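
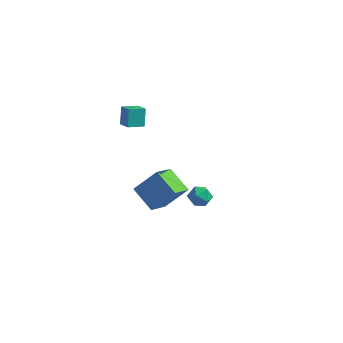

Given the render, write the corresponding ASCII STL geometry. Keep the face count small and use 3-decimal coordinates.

solid 
facet normal -0.617 0.600 0.510
outer loop
vertex 3.428 -0.489 -1.088
vertex 2.832 -0.838 -1.399
vertex 3.122 -1.093 -0.748
endloop
endfacet
facet normal -0.010 0.494 0.869
outer loop
vertex 3.428 -0.489 -1.088
vertex 3.122 -1.093 -0.748
vertex 3.875 -1.018 -0.782
endloop
endfacet
facet normal 0.532 0.713 0.456
outer loop
vertex 3.428 -0.489 -1.088
vertex 3.875 -1.018 -0.782
vertex 4.049 -0.718 -1.455
endloop
endfacet
facet normal 0.259 0.953 -0.157
outer loop
vertex 3.428 -0.489 -1.088
vertex 4.049 -0.718 -1.455
vertex 3.405 -0.606 -1.836
endloop
endfacet
facet normal -0.452 0.883 -0.124
outer loop
vertex 3.428 -0.489 -1.088
vertex 3.405 -0.606 -1.836
vertex 2.832 -0.838 -1.399
endloop
endfacet
facet normal 0.065 -0.207 0.976
outer loop
vertex 3.875 -1.018 -0.782
vertex 3.122 -1.093 -0.748
vertex 3.555 -1.694 -0.904
endloop
endfacet
facet normal -0.918 -0.037 0.394
outer loop
vertex 3.122 -1.093 -0.748
vertex 2.832 -0.838 -1.399
vertex 2.911 -1.582 -1.285
endloop
endfacet
facet normal -0.652 0.422 -0.630
outer loop
vertex 2.832 -0.838 -1.399
vertex 3.405 -0.606 -1.836
vertex 3.085 -1.282 -1.958
endloop
endfacet
facet normal 0.497 0.535 -0.683
outer loop
vertex 3.405 -0.606 -1.836
vertex 4.049 -0.718 -1.455
vertex 3.838 -1.207 -1.992
endloop
endfacet
facet normal 0.940 0.147 0.309
outer loop
vertex 4.049 -0.718 -1.455
vertex 3.875 -1.018 -0.782
vertex 4.128 -1.462 -1.341
endloop
endfacet
facet normal -0.259 -0.953 0.157
outer loop
vertex 3.532 -1.811 -1.652
vertex 3.555 -1.694 -0.904
vertex 2.911 -1.582 -1.285
endloop
endfacet
facet normal -0.532 -0.713 -0.456
outer loop
vertex 3.532 -1.811 -1.652
vertex 2.911 -1.582 -1.285
vertex 3.085 -1.282 -1.958
endloop
endfacet
facet normal 0.010 -0.494 -0.869
outer loop
vertex 3.532 -1.811 -1.652
vertex 3.085 -1.282 -1.958
vertex 3.838 -1.207 -1.992
endloop
endfacet
facet normal 0.617 -0.600 -0.510
outer loop
vertex 3.532 -1.811 -1.652
vertex 3.838 -1.207 -1.992
vertex 4.128 -1.462 -1.341
endloop
endfacet
facet normal 0.452 -0.883 0.124
outer loop
vertex 3.532 -1.811 -1.652
vertex 4.128 -1.462 -1.341
vertex 3.555 -1.694 -0.904
endloop
endfacet
facet normal -0.497 -0.535 0.683
outer loop
vertex 2.911 -1.582 -1.285
vertex 3.555 -1.694 -0.904
vertex 3.122 -1.093 -0.748
endloop
endfacet
facet normal -0.940 -0.147 -0.309
outer loop
vertex 3.085 -1.282 -1.958
vertex 2.911 -1.582 -1.285
vertex 2.832 -0.838 -1.399
endloop
endfacet
facet normal -0.065 0.207 -0.976
outer loop
vertex 3.838 -1.207 -1.992
vertex 3.085 -1.282 -1.958
vertex 3.405 -0.606 -1.836
endloop
endfacet
facet normal 0.918 0.037 -0.394
outer loop
vertex 4.128 -1.462 -1.341
vertex 3.838 -1.207 -1.992
vertex 4.049 -0.718 -1.455
endloop
endfacet
facet normal 0.652 -0.422 0.630
outer loop
vertex 3.555 -1.694 -0.904
vertex 4.128 -1.462 -1.341
vertex 3.875 -1.018 -0.782
endloop
endfacet
facet normal -0.569 -0.350 -0.744
outer loop
vertex -1.717 0.217 -3.852
vertex -1.714 1.646 -4.526
vertex -0.254 -0.218 -4.767
endloop
endfacet
facet normal -0.002 -0.904 0.427
outer loop
vertex 0.874 0.474 -3.294
vertex -1.717 0.217 -3.852
vertex -0.254 -0.218 -4.767
endloop
endfacet
facet normal -0.569 -0.350 -0.744
outer loop
vertex -0.254 -0.218 -4.767
vertex -1.714 1.646 -4.526
vertex -0.25 1.21 -5.441
endloop
endfacet
facet normal 0.822 -0.245 -0.514
outer loop
vertex -0.25 1.21 -5.441
vertex 0.874 0.474 -3.294
vertex -0.254 -0.218 -4.767
endloop
endfacet
facet normal -0.822 0.244 0.515
outer loop
vertex -1.717 0.217 -3.852
vertex -0.586 2.338 -3.053
vertex -1.714 1.646 -4.526
endloop
endfacet
facet normal -0.002 -0.904 0.427
outer loop
vertex -0.59 0.91 -2.379
vertex -1.717 0.217 -3.852
vertex 0.874 0.474 -3.294
endloop
endfacet
facet normal -0.822 0.245 0.514
outer loop
vertex -0.59 0.91 -2.379
vertex -0.586 2.338 -3.053
vertex -1.717 0.217 -3.852
endloop
endfacet
facet normal 0.003 0.904 -0.427
outer loop
vertex -1.714 1.646 -4.526
vertex -0.586 2.338 -3.053
vertex -0.25 1.21 -5.441
endloop
endfacet
facet normal 0.822 -0.244 -0.514
outer loop
vertex 0.877 1.903 -3.968
vertex 0.874 0.474 -3.294
vertex -0.25 1.21 -5.441
endloop
endfacet
facet normal 0.002 0.904 -0.427
outer loop
vertex -0.25 1.21 -5.441
vertex -0.586 2.338 -3.053
vertex 0.877 1.903 -3.968
endloop
endfacet
facet normal 0.569 0.350 0.744
outer loop
vertex 0.877 1.903 -3.968
vertex -0.59 0.91 -2.379
vertex 0.874 0.474 -3.294
endloop
endfacet
facet normal 0.569 0.350 0.744
outer loop
vertex -0.586 2.338 -3.053
vertex -0.59 0.91 -2.379
vertex 0.877 1.903 -3.968
endloop
endfacet
facet normal -0.829 0.455 -0.327
outer loop
vertex -1.968 -0.481 3.461
vertex -1.427 0.342 3.234
vertex -1.771 -0.914 2.359
endloop
endfacet
facet normal -0.536 -0.814 0.224
outer loop
vertex -0.993 -1.342 2.666
vertex -1.968 -0.481 3.461
vertex -1.771 -0.914 2.359
endloop
endfacet
facet normal -0.829 0.454 -0.326
outer loop
vertex -1.771 -0.914 2.359
vertex -1.427 0.342 3.234
vertex -1.231 -0.092 2.132
endloop
endfacet
facet normal 0.164 -0.361 -0.918
outer loop
vertex -1.231 -0.092 2.132
vertex -0.993 -1.342 2.666
vertex -1.771 -0.914 2.359
endloop
endfacet
facet normal -0.164 0.361 0.918
outer loop
vertex -1.968 -0.481 3.461
vertex -0.649 -0.086 3.541
vertex -1.427 0.342 3.234
endloop
endfacet
facet normal -0.535 -0.814 0.225
outer loop
vertex -1.189 -0.908 3.768
vertex -1.968 -0.481 3.461
vertex -0.993 -1.342 2.666
endloop
endfacet
facet normal -0.164 0.361 0.918
outer loop
vertex -1.189 -0.908 3.768
vertex -0.649 -0.086 3.541
vertex -1.968 -0.481 3.461
endloop
endfacet
facet normal 0.536 0.813 -0.225
outer loop
vertex -1.427 0.342 3.234
vertex -0.649 -0.086 3.541
vertex -1.231 -0.092 2.132
endloop
endfacet
facet normal 0.164 -0.361 -0.918
outer loop
vertex -0.452 -0.519 2.439
vertex -0.993 -1.342 2.666
vertex -1.231 -0.092 2.132
endloop
endfacet
facet normal 0.535 0.815 -0.224
outer loop
vertex -1.231 -0.092 2.132
vertex -0.649 -0.086 3.541
vertex -0.452 -0.519 2.439
endloop
endfacet
facet normal 0.829 -0.455 0.326
outer loop
vertex -0.452 -0.519 2.439
vertex -1.189 -0.908 3.768
vertex -0.993 -1.342 2.666
endloop
endfacet
facet normal 0.829 -0.454 0.327
outer loop
vertex -0.649 -0.086 3.541
vertex -1.189 -0.908 3.768
vertex -0.452 -0.519 2.439
endloop
endfacet

endsolid


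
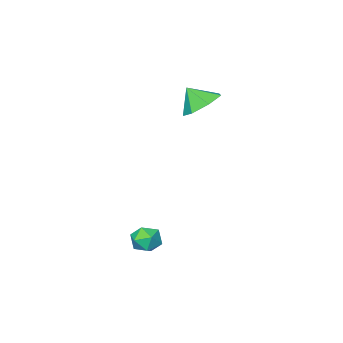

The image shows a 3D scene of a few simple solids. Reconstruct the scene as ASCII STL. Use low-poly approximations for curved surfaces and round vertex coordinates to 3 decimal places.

solid 
facet normal 0.031 0.999 -0.014
outer loop
vertex 1.839 2.858 -3.894
vertex 1.101 2.883 -3.729
vertex 1.613 2.875 -3.172
endloop
endfacet
facet normal 0.658 0.729 0.189
outer loop
vertex 1.839 2.858 -3.894
vertex 1.613 2.875 -3.172
vertex 2.179 2.418 -3.381
endloop
endfacet
facet normal 0.893 0.301 -0.334
outer loop
vertex 1.839 2.858 -3.894
vertex 2.179 2.418 -3.381
vertex 2.016 2.142 -4.067
endloop
endfacet
facet normal 0.410 0.309 -0.858
outer loop
vertex 1.839 2.858 -3.894
vertex 2.016 2.142 -4.067
vertex 1.349 2.429 -4.282
endloop
endfacet
facet normal -0.123 0.739 -0.662
outer loop
vertex 1.839 2.858 -3.894
vertex 1.349 2.429 -4.282
vertex 1.101 2.883 -3.729
endloop
endfacet
facet normal 0.549 0.329 0.768
outer loop
vertex 2.179 2.418 -3.381
vertex 1.613 2.875 -3.172
vertex 1.651 2.171 -2.898
endloop
endfacet
facet normal -0.467 0.767 0.440
outer loop
vertex 1.613 2.875 -3.172
vertex 1.101 2.883 -3.729
vertex 0.984 2.458 -3.113
endloop
endfacet
facet normal -0.716 0.347 -0.606
outer loop
vertex 1.101 2.883 -3.729
vertex 1.349 2.429 -4.282
vertex 0.821 2.182 -3.799
endloop
endfacet
facet normal 0.147 -0.352 -0.924
outer loop
vertex 1.349 2.429 -4.282
vertex 2.016 2.142 -4.067
vertex 1.387 1.725 -4.008
endloop
endfacet
facet normal 0.929 -0.363 -0.074
outer loop
vertex 2.016 2.142 -4.067
vertex 2.179 2.418 -3.381
vertex 1.899 1.717 -3.451
endloop
endfacet
facet normal -0.410 -0.309 0.858
outer loop
vertex 1.161 1.742 -3.286
vertex 1.651 2.171 -2.898
vertex 0.984 2.458 -3.113
endloop
endfacet
facet normal -0.893 -0.301 0.334
outer loop
vertex 1.161 1.742 -3.286
vertex 0.984 2.458 -3.113
vertex 0.821 2.182 -3.799
endloop
endfacet
facet normal -0.658 -0.729 -0.189
outer loop
vertex 1.161 1.742 -3.286
vertex 0.821 2.182 -3.799
vertex 1.387 1.725 -4.008
endloop
endfacet
facet normal -0.031 -0.999 0.014
outer loop
vertex 1.161 1.742 -3.286
vertex 1.387 1.725 -4.008
vertex 1.899 1.717 -3.451
endloop
endfacet
facet normal 0.123 -0.739 0.662
outer loop
vertex 1.161 1.742 -3.286
vertex 1.899 1.717 -3.451
vertex 1.651 2.171 -2.898
endloop
endfacet
facet normal -0.147 0.352 0.924
outer loop
vertex 0.984 2.458 -3.113
vertex 1.651 2.171 -2.898
vertex 1.613 2.875 -3.172
endloop
endfacet
facet normal -0.929 0.363 0.074
outer loop
vertex 0.821 2.182 -3.799
vertex 0.984 2.458 -3.113
vertex 1.101 2.883 -3.729
endloop
endfacet
facet normal -0.549 -0.329 -0.768
outer loop
vertex 1.387 1.725 -4.008
vertex 0.821 2.182 -3.799
vertex 1.349 2.429 -4.282
endloop
endfacet
facet normal 0.467 -0.767 -0.440
outer loop
vertex 1.899 1.717 -3.451
vertex 1.387 1.725 -4.008
vertex 2.016 2.142 -4.067
endloop
endfacet
facet normal 0.716 -0.347 0.606
outer loop
vertex 1.651 2.171 -2.898
vertex 1.899 1.717 -3.451
vertex 2.179 2.418 -3.381
endloop
endfacet
facet normal -0.363 0.511 -0.779
outer loop
vertex -2.551 -0.811 1.337
vertex -3.384 -0.529 1.91
vertex -2.464 -0.034 1.806
endloop
endfacet
facet normal 0.950 -0.232 0.208
outer loop
vertex -2.551 -0.811 1.337
vertex -2.464 -0.034 1.806
vertex -2.956 -1.131 2.83
endloop
endfacet
facet normal -0.363 0.510 -0.780
outer loop
vertex -2.464 -0.034 1.806
vertex -3.384 -0.529 1.91
vertex -3.071 0.37 2.353
endloop
endfacet
facet normal 0.736 0.256 0.627
outer loop
vertex -2.464 -0.034 1.806
vertex -3.071 0.37 2.353
vertex -2.956 -1.131 2.83
endloop
endfacet
facet normal -0.363 0.510 -0.780
outer loop
vertex -3.071 0.37 2.353
vertex -3.384 -0.529 1.91
vertex -3.913 0.097 2.566
endloop
endfacet
facet normal 0.138 0.310 0.941
outer loop
vertex -3.071 0.37 2.353
vertex -3.913 0.097 2.566
vertex -2.956 -1.131 2.83
endloop
endfacet
facet normal -0.363 0.510 -0.780
outer loop
vertex -3.913 0.097 2.566
vertex -3.384 -0.529 1.91
vertex -4.357 -0.647 2.286
endloop
endfacet
facet normal -0.392 -0.109 0.913
outer loop
vertex -3.913 0.097 2.566
vertex -4.357 -0.647 2.286
vertex -2.956 -1.131 2.83
endloop
endfacet
facet normal -0.363 0.511 -0.779
outer loop
vertex -4.357 -0.647 2.286
vertex -3.384 -0.529 1.91
vertex -4.069 -1.303 1.722
endloop
endfacet
facet normal -0.457 -0.687 0.565
outer loop
vertex -4.357 -0.647 2.286
vertex -4.069 -1.303 1.722
vertex -2.956 -1.131 2.83
endloop
endfacet
facet normal -0.363 0.511 -0.779
outer loop
vertex -4.069 -1.303 1.722
vertex -3.384 -0.529 1.91
vertex -3.265 -1.375 1.3
endloop
endfacet
facet normal -0.005 -0.987 0.159
outer loop
vertex -4.069 -1.303 1.722
vertex -3.265 -1.375 1.3
vertex -2.956 -1.131 2.83
endloop
endfacet
facet normal -0.363 0.511 -0.779
outer loop
vertex -3.265 -1.375 1.3
vertex -3.384 -0.529 1.91
vertex -2.551 -0.811 1.337
endloop
endfacet
facet normal 0.620 -0.785 -0.000
outer loop
vertex -3.265 -1.375 1.3
vertex -2.551 -0.811 1.337
vertex -2.956 -1.131 2.83
endloop
endfacet

endsolid


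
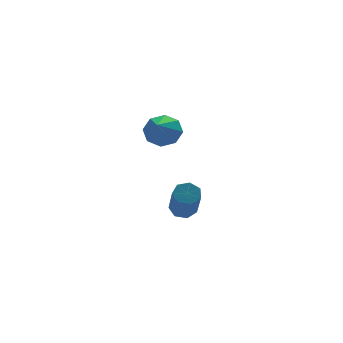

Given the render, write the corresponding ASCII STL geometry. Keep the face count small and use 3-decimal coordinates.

solid 
facet normal 0.401 0.731 -0.552
outer loop
vertex -1.672 1.738 -1.686
vertex -2.057 2.365 -1.135
vertex -1.255 1.915 -1.148
endloop
endfacet
facet normal 0.487 -0.869 -0.092
outer loop
vertex -1.672 1.738 -1.686
vertex -1.255 1.915 -1.148
vertex -2.863 0.895 -0.025
endloop
endfacet
facet normal 0.401 0.731 -0.552
outer loop
vertex -1.255 1.915 -1.148
vertex -2.057 2.365 -1.135
vertex -1.308 2.357 -0.601
endloop
endfacet
facet normal 0.685 -0.533 0.497
outer loop
vertex -1.255 1.915 -1.148
vertex -1.308 2.357 -0.601
vertex -2.863 0.895 -0.025
endloop
endfacet
facet normal 0.401 0.732 -0.551
outer loop
vertex -1.308 2.357 -0.601
vertex -2.057 2.365 -1.135
vertex -1.8 2.803 -0.367
endloop
endfacet
facet normal 0.390 -0.052 0.919
outer loop
vertex -1.308 2.357 -0.601
vertex -1.8 2.803 -0.367
vertex -2.863 0.895 -0.025
endloop
endfacet
facet normal 0.400 0.732 -0.551
outer loop
vertex -1.8 2.803 -0.367
vertex -2.057 2.365 -1.135
vertex -2.443 2.992 -0.583
endloop
endfacet
facet normal -0.226 0.293 0.929
outer loop
vertex -1.8 2.803 -0.367
vertex -2.443 2.992 -0.583
vertex -2.863 0.895 -0.025
endloop
endfacet
facet normal 0.401 0.732 -0.551
outer loop
vertex -2.443 2.992 -0.583
vertex -2.057 2.365 -1.135
vertex -2.86 2.815 -1.122
endloop
endfacet
facet normal -0.800 0.299 0.521
outer loop
vertex -2.443 2.992 -0.583
vertex -2.86 2.815 -1.122
vertex -2.863 0.895 -0.025
endloop
endfacet
facet normal 0.401 0.731 -0.553
outer loop
vertex -2.86 2.815 -1.122
vertex -2.057 2.365 -1.135
vertex -2.807 2.373 -1.668
endloop
endfacet
facet normal -0.997 -0.037 -0.067
outer loop
vertex -2.86 2.815 -1.122
vertex -2.807 2.373 -1.668
vertex -2.863 0.895 -0.025
endloop
endfacet
facet normal 0.400 0.731 -0.552
outer loop
vertex -2.807 2.373 -1.668
vertex -2.057 2.365 -1.135
vertex -2.315 1.927 -1.902
endloop
endfacet
facet normal -0.702 -0.517 -0.489
outer loop
vertex -2.807 2.373 -1.668
vertex -2.315 1.927 -1.902
vertex -2.863 0.895 -0.025
endloop
endfacet
facet normal 0.400 0.731 -0.552
outer loop
vertex -2.315 1.927 -1.902
vertex -2.057 2.365 -1.135
vertex -1.672 1.738 -1.686
endloop
endfacet
facet normal -0.086 -0.862 -0.499
outer loop
vertex -2.315 1.927 -1.902
vertex -1.672 1.738 -1.686
vertex -2.863 0.895 -0.025
endloop
endfacet
facet normal 0.155 0.638 -0.754
outer loop
vertex -2.384 -2.864 -3.737
vertex -2.871 -2.515 -3.542
vertex -2.264 -2.469 -3.378
endloop
endfacet
facet normal 0.963 -0.267 -0.028
outer loop
vertex -2.384 -2.864 -3.737
vertex -2.264 -2.469 -3.378
vertex -2.702 -4.173 -2.193
endloop
endfacet
facet normal 0.963 -0.266 -0.027
outer loop
vertex -2.702 -4.173 -2.193
vertex -2.264 -2.469 -3.378
vertex -2.583 -3.779 -1.834
endloop
endfacet
facet normal -0.155 -0.639 0.753
outer loop
vertex -2.702 -4.173 -2.193
vertex -2.583 -3.779 -1.834
vertex -3.189 -3.825 -1.998
endloop
endfacet
facet normal 0.155 0.638 -0.754
outer loop
vertex -2.264 -2.469 -3.378
vertex -2.871 -2.515 -3.542
vertex -2.602 -2.109 -3.143
endloop
endfacet
facet normal 0.770 0.399 0.497
outer loop
vertex -2.264 -2.469 -3.378
vertex -2.602 -2.109 -3.143
vertex -2.583 -3.779 -1.834
endloop
endfacet
facet normal 0.772 0.398 0.496
outer loop
vertex -2.583 -3.779 -1.834
vertex -2.602 -2.109 -3.143
vertex -2.92 -3.419 -1.598
endloop
endfacet
facet normal -0.155 -0.639 0.753
outer loop
vertex -2.583 -3.779 -1.834
vertex -2.92 -3.419 -1.598
vertex -3.189 -3.825 -1.998
endloop
endfacet
facet normal 0.155 0.639 -0.754
outer loop
vertex -2.602 -2.109 -3.143
vertex -2.871 -2.515 -3.542
vertex -3.142 -2.055 -3.208
endloop
endfacet
facet normal -0.002 0.763 0.647
outer loop
vertex -2.602 -2.109 -3.143
vertex -3.142 -2.055 -3.208
vertex -2.92 -3.419 -1.598
endloop
endfacet
facet normal -0.002 0.763 0.647
outer loop
vertex -2.92 -3.419 -1.598
vertex -3.142 -2.055 -3.208
vertex -3.46 -3.365 -1.663
endloop
endfacet
facet normal -0.155 -0.640 0.753
outer loop
vertex -2.92 -3.419 -1.598
vertex -3.46 -3.365 -1.663
vertex -3.189 -3.825 -1.998
endloop
endfacet
facet normal 0.156 0.639 -0.753
outer loop
vertex -3.142 -2.055 -3.208
vertex -2.871 -2.515 -3.542
vertex -3.478 -2.347 -3.525
endloop
endfacet
facet normal -0.773 0.553 0.310
outer loop
vertex -3.142 -2.055 -3.208
vertex -3.478 -2.347 -3.525
vertex -3.46 -3.365 -1.663
endloop
endfacet
facet normal -0.773 0.553 0.310
outer loop
vertex -3.46 -3.365 -1.663
vertex -3.478 -2.347 -3.525
vertex -3.796 -3.657 -1.98
endloop
endfacet
facet normal -0.155 -0.640 0.753
outer loop
vertex -3.46 -3.365 -1.663
vertex -3.796 -3.657 -1.98
vertex -3.189 -3.825 -1.998
endloop
endfacet
facet normal 0.156 0.639 -0.754
outer loop
vertex -3.478 -2.347 -3.525
vertex -2.871 -2.515 -3.542
vertex -3.357 -2.766 -3.855
endloop
endfacet
facet normal -0.963 -0.073 -0.260
outer loop
vertex -3.478 -2.347 -3.525
vertex -3.357 -2.766 -3.855
vertex -3.796 -3.657 -1.98
endloop
endfacet
facet normal -0.963 -0.073 -0.260
outer loop
vertex -3.796 -3.657 -1.98
vertex -3.357 -2.766 -3.855
vertex -3.675 -4.076 -2.31
endloop
endfacet
facet normal -0.154 -0.638 0.754
outer loop
vertex -3.796 -3.657 -1.98
vertex -3.675 -4.076 -2.31
vertex -3.189 -3.825 -1.998
endloop
endfacet
facet normal 0.155 0.639 -0.753
outer loop
vertex -3.357 -2.766 -3.855
vertex -2.871 -2.515 -3.542
vertex -2.87 -2.996 -3.95
endloop
endfacet
facet normal -0.428 -0.644 -0.634
outer loop
vertex -3.357 -2.766 -3.855
vertex -2.87 -2.996 -3.95
vertex -3.675 -4.076 -2.31
endloop
endfacet
facet normal -0.427 -0.645 -0.634
outer loop
vertex -3.675 -4.076 -2.31
vertex -2.87 -2.996 -3.95
vertex -3.188 -4.305 -2.405
endloop
endfacet
facet normal -0.154 -0.639 0.754
outer loop
vertex -3.675 -4.076 -2.31
vertex -3.188 -4.305 -2.405
vertex -3.189 -3.825 -1.998
endloop
endfacet
facet normal 0.156 0.639 -0.753
outer loop
vertex -2.87 -2.996 -3.95
vertex -2.871 -2.515 -3.542
vertex -2.384 -2.864 -3.737
endloop
endfacet
facet normal 0.431 -0.730 -0.530
outer loop
vertex -2.87 -2.996 -3.95
vertex -2.384 -2.864 -3.737
vertex -3.188 -4.305 -2.405
endloop
endfacet
facet normal 0.430 -0.730 -0.531
outer loop
vertex -3.188 -4.305 -2.405
vertex -2.384 -2.864 -3.737
vertex -2.702 -4.173 -2.193
endloop
endfacet
facet normal -0.155 -0.639 0.753
outer loop
vertex -3.188 -4.305 -2.405
vertex -2.702 -4.173 -2.193
vertex -3.189 -3.825 -1.998
endloop
endfacet

endsolid


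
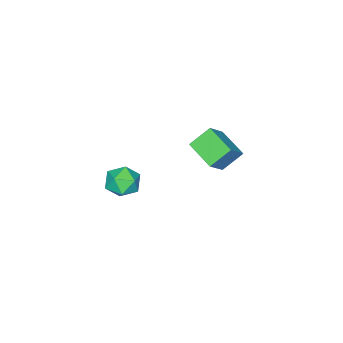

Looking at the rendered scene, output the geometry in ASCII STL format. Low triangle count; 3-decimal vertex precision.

solid 
facet normal -0.457 0.882 0.115
outer loop
vertex 2.55 -0.61 -0.634
vertex 1.878 -1.043 0.016
vertex 2.753 -0.636 0.376
endloop
endfacet
facet normal 0.238 0.971 -0.023
outer loop
vertex 2.55 -0.61 -0.634
vertex 2.753 -0.636 0.376
vertex 3.501 -0.835 -0.305
endloop
endfacet
facet normal 0.380 0.659 -0.649
outer loop
vertex 2.55 -0.61 -0.634
vertex 3.501 -0.835 -0.305
vertex 3.087 -1.365 -1.086
endloop
endfacet
facet normal -0.226 0.377 -0.898
outer loop
vertex 2.55 -0.61 -0.634
vertex 3.087 -1.365 -1.086
vertex 2.084 -1.494 -0.888
endloop
endfacet
facet normal -0.744 0.515 -0.426
outer loop
vertex 2.55 -0.61 -0.634
vertex 2.084 -1.494 -0.888
vertex 1.878 -1.043 0.016
endloop
endfacet
facet normal 0.607 0.631 0.483
outer loop
vertex 3.501 -0.835 -0.305
vertex 2.753 -0.636 0.376
vertex 3.416 -1.406 0.548
endloop
endfacet
facet normal -0.516 0.486 0.706
outer loop
vertex 2.753 -0.636 0.376
vertex 1.878 -1.043 0.016
vertex 2.413 -1.535 0.746
endloop
endfacet
facet normal -0.980 -0.108 -0.170
outer loop
vertex 1.878 -1.043 0.016
vertex 2.084 -1.494 -0.888
vertex 1.999 -2.065 -0.035
endloop
endfacet
facet normal -0.142 -0.330 -0.933
outer loop
vertex 2.084 -1.494 -0.888
vertex 3.087 -1.365 -1.086
vertex 2.747 -2.264 -0.716
endloop
endfacet
facet normal 0.839 0.126 -0.530
outer loop
vertex 3.087 -1.365 -1.086
vertex 3.501 -0.835 -0.305
vertex 3.622 -1.857 -0.356
endloop
endfacet
facet normal 0.226 -0.377 0.898
outer loop
vertex 2.95 -2.29 0.294
vertex 3.416 -1.406 0.548
vertex 2.413 -1.535 0.746
endloop
endfacet
facet normal -0.380 -0.659 0.649
outer loop
vertex 2.95 -2.29 0.294
vertex 2.413 -1.535 0.746
vertex 1.999 -2.065 -0.035
endloop
endfacet
facet normal -0.238 -0.971 0.023
outer loop
vertex 2.95 -2.29 0.294
vertex 1.999 -2.065 -0.035
vertex 2.747 -2.264 -0.716
endloop
endfacet
facet normal 0.457 -0.882 -0.115
outer loop
vertex 2.95 -2.29 0.294
vertex 2.747 -2.264 -0.716
vertex 3.622 -1.857 -0.356
endloop
endfacet
facet normal 0.744 -0.515 0.426
outer loop
vertex 2.95 -2.29 0.294
vertex 3.622 -1.857 -0.356
vertex 3.416 -1.406 0.548
endloop
endfacet
facet normal 0.142 0.330 0.933
outer loop
vertex 2.413 -1.535 0.746
vertex 3.416 -1.406 0.548
vertex 2.753 -0.636 0.376
endloop
endfacet
facet normal -0.839 -0.126 0.530
outer loop
vertex 1.999 -2.065 -0.035
vertex 2.413 -1.535 0.746
vertex 1.878 -1.043 0.016
endloop
endfacet
facet normal -0.607 -0.631 -0.483
outer loop
vertex 2.747 -2.264 -0.716
vertex 1.999 -2.065 -0.035
vertex 2.084 -1.494 -0.888
endloop
endfacet
facet normal 0.516 -0.486 -0.706
outer loop
vertex 3.622 -1.857 -0.356
vertex 2.747 -2.264 -0.716
vertex 3.087 -1.365 -1.086
endloop
endfacet
facet normal 0.980 0.108 0.170
outer loop
vertex 3.416 -1.406 0.548
vertex 3.622 -1.857 -0.356
vertex 3.501 -0.835 -0.305
endloop
endfacet
facet normal -0.677 0.364 0.640
outer loop
vertex -3.819 -1.137 -0.176
vertex -3.413 0.601 -0.734
vertex -5.022 -1.245 -1.386
endloop
endfacet
facet normal -0.217 -0.929 0.298
outer loop
vertex -3.987 -1.801 -2.366
vertex -3.819 -1.137 -0.176
vertex -5.022 -1.245 -1.386
endloop
endfacet
facet normal -0.677 0.364 0.640
outer loop
vertex -5.022 -1.245 -1.386
vertex -3.413 0.601 -0.734
vertex -4.616 0.493 -1.944
endloop
endfacet
facet normal -0.704 -0.063 -0.708
outer loop
vertex -4.616 0.493 -1.944
vertex -3.987 -1.801 -2.366
vertex -5.022 -1.245 -1.386
endloop
endfacet
facet normal 0.704 0.063 0.708
outer loop
vertex -3.819 -1.137 -0.176
vertex -2.378 0.045 -1.714
vertex -3.413 0.601 -0.734
endloop
endfacet
facet normal -0.217 -0.929 0.298
outer loop
vertex -2.784 -1.693 -1.156
vertex -3.819 -1.137 -0.176
vertex -3.987 -1.801 -2.366
endloop
endfacet
facet normal 0.704 0.063 0.708
outer loop
vertex -2.784 -1.693 -1.156
vertex -2.378 0.045 -1.714
vertex -3.819 -1.137 -0.176
endloop
endfacet
facet normal 0.217 0.929 -0.298
outer loop
vertex -3.413 0.601 -0.734
vertex -2.378 0.045 -1.714
vertex -4.616 0.493 -1.944
endloop
endfacet
facet normal -0.704 -0.063 -0.708
outer loop
vertex -3.581 -0.063 -2.924
vertex -3.987 -1.801 -2.366
vertex -4.616 0.493 -1.944
endloop
endfacet
facet normal 0.217 0.929 -0.298
outer loop
vertex -4.616 0.493 -1.944
vertex -2.378 0.045 -1.714
vertex -3.581 -0.063 -2.924
endloop
endfacet
facet normal 0.677 -0.364 -0.640
outer loop
vertex -3.581 -0.063 -2.924
vertex -2.784 -1.693 -1.156
vertex -3.987 -1.801 -2.366
endloop
endfacet
facet normal 0.677 -0.364 -0.640
outer loop
vertex -2.378 0.045 -1.714
vertex -2.784 -1.693 -1.156
vertex -3.581 -0.063 -2.924
endloop
endfacet

endsolid


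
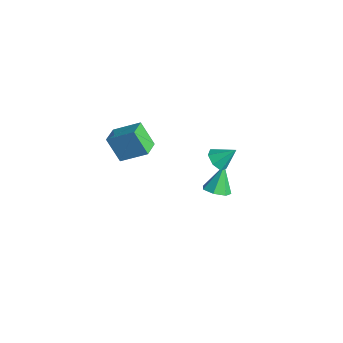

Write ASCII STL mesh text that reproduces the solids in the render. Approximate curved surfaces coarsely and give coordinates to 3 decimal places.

solid 
facet normal 0.280 -0.491 -0.825
outer loop
vertex -1.57 2.745 -3.56
vertex -2.079 3.336 -4.085
vertex -1.179 3.411 -3.824
endloop
endfacet
facet normal 0.649 -0.081 0.757
outer loop
vertex -1.57 2.745 -3.56
vertex -1.179 3.411 -3.824
vertex -2.621 4.284 -2.495
endloop
endfacet
facet normal 0.280 -0.492 -0.824
outer loop
vertex -1.179 3.411 -3.824
vertex -2.079 3.336 -4.085
vertex -1.466 4.02 -4.285
endloop
endfacet
facet normal 0.705 0.608 0.365
outer loop
vertex -1.179 3.411 -3.824
vertex -1.466 4.02 -4.285
vertex -2.621 4.284 -2.495
endloop
endfacet
facet normal 0.281 -0.493 -0.824
outer loop
vertex -1.466 4.02 -4.285
vertex -2.079 3.336 -4.085
vertex -2.215 4.113 -4.596
endloop
endfacet
facet normal 0.144 0.988 -0.053
outer loop
vertex -1.466 4.02 -4.285
vertex -2.215 4.113 -4.596
vertex -2.621 4.284 -2.495
endloop
endfacet
facet normal 0.281 -0.493 -0.824
outer loop
vertex -2.215 4.113 -4.596
vertex -2.079 3.336 -4.085
vertex -2.861 3.621 -4.522
endloop
endfacet
facet normal -0.609 0.772 -0.181
outer loop
vertex -2.215 4.113 -4.596
vertex -2.861 3.621 -4.522
vertex -2.621 4.284 -2.495
endloop
endfacet
facet normal 0.281 -0.492 -0.824
outer loop
vertex -2.861 3.621 -4.522
vertex -2.079 3.336 -4.085
vertex -2.919 2.914 -4.12
endloop
endfacet
facet normal -0.989 0.125 0.076
outer loop
vertex -2.861 3.621 -4.522
vertex -2.919 2.914 -4.12
vertex -2.621 4.284 -2.495
endloop
endfacet
facet normal 0.281 -0.491 -0.825
outer loop
vertex -2.919 2.914 -4.12
vertex -2.079 3.336 -4.085
vertex -2.344 2.524 -3.692
endloop
endfacet
facet normal -0.710 -0.469 0.526
outer loop
vertex -2.919 2.914 -4.12
vertex -2.344 2.524 -3.692
vertex -2.621 4.284 -2.495
endloop
endfacet
facet normal 0.281 -0.491 -0.825
outer loop
vertex -2.344 2.524 -3.692
vertex -2.079 3.336 -4.085
vertex -1.57 2.745 -3.56
endloop
endfacet
facet normal 0.019 -0.560 0.828
outer loop
vertex -2.344 2.524 -3.692
vertex -1.57 2.745 -3.56
vertex -2.621 4.284 -2.495
endloop
endfacet
facet normal -0.538 -0.178 0.824
outer loop
vertex -2.243 -2.461 5.373
vertex -3.023 -1.492 5.073
vertex -3.36 -3.667 4.382
endloop
endfacet
facet normal 0.610 -0.757 0.234
outer loop
vertex -2.397 -3.348 2.907
vertex -2.243 -2.461 5.373
vertex -3.36 -3.667 4.382
endloop
endfacet
facet normal -0.538 -0.178 0.824
outer loop
vertex -3.36 -3.667 4.382
vertex -3.023 -1.492 5.073
vertex -4.141 -2.698 4.082
endloop
endfacet
facet normal -0.582 -0.629 -0.516
outer loop
vertex -4.141 -2.698 4.082
vertex -2.397 -3.348 2.907
vertex -3.36 -3.667 4.382
endloop
endfacet
facet normal 0.582 0.628 0.516
outer loop
vertex -2.243 -2.461 5.373
vertex -2.06 -1.173 3.598
vertex -3.023 -1.492 5.073
endloop
endfacet
facet normal 0.609 -0.757 0.234
outer loop
vertex -1.279 -2.142 3.898
vertex -2.243 -2.461 5.373
vertex -2.397 -3.348 2.907
endloop
endfacet
facet normal 0.582 0.629 0.516
outer loop
vertex -1.279 -2.142 3.898
vertex -2.06 -1.173 3.598
vertex -2.243 -2.461 5.373
endloop
endfacet
facet normal -0.610 0.757 -0.234
outer loop
vertex -3.023 -1.492 5.073
vertex -2.06 -1.173 3.598
vertex -4.141 -2.698 4.082
endloop
endfacet
facet normal -0.582 -0.628 -0.516
outer loop
vertex -3.177 -2.379 2.607
vertex -2.397 -3.348 2.907
vertex -4.141 -2.698 4.082
endloop
endfacet
facet normal -0.610 0.757 -0.235
outer loop
vertex -4.141 -2.698 4.082
vertex -2.06 -1.173 3.598
vertex -3.177 -2.379 2.607
endloop
endfacet
facet normal 0.538 0.178 -0.824
outer loop
vertex -3.177 -2.379 2.607
vertex -1.279 -2.142 3.898
vertex -2.397 -3.348 2.907
endloop
endfacet
facet normal 0.538 0.179 -0.824
outer loop
vertex -2.06 -1.173 3.598
vertex -1.279 -2.142 3.898
vertex -3.177 -2.379 2.607
endloop
endfacet
facet normal -0.408 -0.619 -0.671
outer loop
vertex -0.144 2.636 0.51
vertex -0.663 2.338 1.1
vertex -0.781 2.984 0.576
endloop
endfacet
facet normal 0.420 0.836 -0.352
outer loop
vertex -0.144 2.636 0.51
vertex -0.781 2.984 0.576
vertex -0.057 3.262 2.1
endloop
endfacet
facet normal -0.407 -0.619 -0.672
outer loop
vertex -0.781 2.984 0.576
vertex -0.663 2.338 1.1
vertex -1.33 2.846 1.036
endloop
endfacet
facet normal -0.277 0.960 -0.043
outer loop
vertex -0.781 2.984 0.576
vertex -1.33 2.846 1.036
vertex -0.057 3.262 2.1
endloop
endfacet
facet normal -0.407 -0.619 -0.671
outer loop
vertex -1.33 2.846 1.036
vertex -0.663 2.338 1.1
vertex -1.376 2.326 1.544
endloop
endfacet
facet normal -0.628 0.571 0.528
outer loop
vertex -1.33 2.846 1.036
vertex -1.376 2.326 1.544
vertex -0.057 3.262 2.1
endloop
endfacet
facet normal -0.408 -0.619 -0.671
outer loop
vertex -1.376 2.326 1.544
vertex -0.663 2.338 1.1
vertex -0.886 1.815 1.718
endloop
endfacet
facet normal -0.367 -0.035 0.930
outer loop
vertex -1.376 2.326 1.544
vertex -0.886 1.815 1.718
vertex -0.057 3.262 2.1
endloop
endfacet
facet normal -0.406 -0.620 -0.671
outer loop
vertex -0.886 1.815 1.718
vertex -0.663 2.338 1.1
vertex -0.228 1.699 1.427
endloop
endfacet
facet normal 0.309 -0.404 0.861
outer loop
vertex -0.886 1.815 1.718
vertex -0.228 1.699 1.427
vertex -0.057 3.262 2.1
endloop
endfacet
facet normal -0.407 -0.620 -0.671
outer loop
vertex -0.228 1.699 1.427
vertex -0.663 2.338 1.1
vertex 0.102 2.064 0.889
endloop
endfacet
facet normal 0.892 -0.258 0.372
outer loop
vertex -0.228 1.699 1.427
vertex 0.102 2.064 0.889
vertex -0.057 3.262 2.1
endloop
endfacet
facet normal -0.407 -0.620 -0.671
outer loop
vertex 0.102 2.064 0.889
vertex -0.663 2.338 1.1
vertex -0.144 2.636 0.51
endloop
endfacet
facet normal 0.941 0.294 -0.167
outer loop
vertex 0.102 2.064 0.889
vertex -0.144 2.636 0.51
vertex -0.057 3.262 2.1
endloop
endfacet

endsolid


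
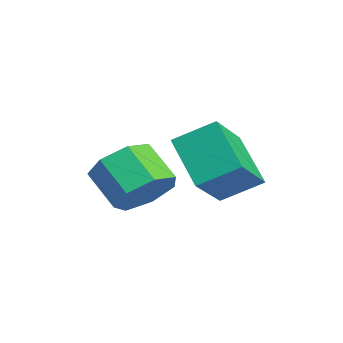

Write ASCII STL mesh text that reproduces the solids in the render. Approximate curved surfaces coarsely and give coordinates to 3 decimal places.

solid 
facet normal -0.610 0.505 -0.611
outer loop
vertex -2.598 0.052 -1.403
vertex -2.33 1.191 -0.728
vertex -1.232 0.379 -2.496
endloop
endfacet
facet normal -0.198 -0.843 -0.500
outer loop
vertex -0.11 -0.551 -1.372
vertex -2.598 0.052 -1.403
vertex -1.232 0.379 -2.496
endloop
endfacet
facet normal -0.609 0.506 -0.611
outer loop
vertex -1.232 0.379 -2.496
vertex -2.33 1.191 -0.728
vertex -0.964 1.517 -1.821
endloop
endfacet
facet normal 0.767 0.184 -0.614
outer loop
vertex -0.964 1.517 -1.821
vertex -0.11 -0.551 -1.372
vertex -1.232 0.379 -2.496
endloop
endfacet
facet normal -0.767 -0.183 0.614
outer loop
vertex -2.598 0.052 -1.403
vertex -1.208 0.261 0.396
vertex -2.33 1.191 -0.728
endloop
endfacet
facet normal -0.198 -0.843 -0.499
outer loop
vertex -1.476 -0.877 -0.279
vertex -2.598 0.052 -1.403
vertex -0.11 -0.551 -1.372
endloop
endfacet
facet normal -0.767 -0.184 0.614
outer loop
vertex -1.476 -0.877 -0.279
vertex -1.208 0.261 0.396
vertex -2.598 0.052 -1.403
endloop
endfacet
facet normal 0.198 0.843 0.500
outer loop
vertex -2.33 1.191 -0.728
vertex -1.208 0.261 0.396
vertex -0.964 1.517 -1.821
endloop
endfacet
facet normal 0.767 0.184 -0.614
outer loop
vertex 0.158 0.588 -0.697
vertex -0.11 -0.551 -1.372
vertex -0.964 1.517 -1.821
endloop
endfacet
facet normal 0.198 0.843 0.500
outer loop
vertex -0.964 1.517 -1.821
vertex -1.208 0.261 0.396
vertex 0.158 0.588 -0.697
endloop
endfacet
facet normal 0.609 -0.505 0.611
outer loop
vertex 0.158 0.588 -0.697
vertex -1.476 -0.877 -0.279
vertex -0.11 -0.551 -1.372
endloop
endfacet
facet normal 0.610 -0.506 0.611
outer loop
vertex -1.208 0.261 0.396
vertex -1.476 -0.877 -0.279
vertex 0.158 0.588 -0.697
endloop
endfacet
facet normal 0.714 0.359 -0.601
outer loop
vertex -1.893 -1.966 -2.282
vertex -2.533 -1.305 -2.647
vertex -1.926 -1.212 -1.871
endloop
endfacet
facet normal 0.700 -0.318 0.640
outer loop
vertex -1.893 -1.966 -2.282
vertex -1.926 -1.212 -1.871
vertex -2.906 -2.476 -1.428
endloop
endfacet
facet normal 0.700 -0.318 0.640
outer loop
vertex -2.906 -2.476 -1.428
vertex -1.926 -1.212 -1.871
vertex -2.939 -1.722 -1.017
endloop
endfacet
facet normal -0.713 -0.359 0.602
outer loop
vertex -2.906 -2.476 -1.428
vertex -2.939 -1.722 -1.017
vertex -3.547 -1.815 -1.793
endloop
endfacet
facet normal 0.714 0.359 -0.601
outer loop
vertex -1.926 -1.212 -1.871
vertex -2.533 -1.305 -2.647
vertex -2.416 -0.528 -2.044
endloop
endfacet
facet normal 0.407 0.487 0.773
outer loop
vertex -1.926 -1.212 -1.871
vertex -2.416 -0.528 -2.044
vertex -2.939 -1.722 -1.017
endloop
endfacet
facet normal 0.406 0.487 0.773
outer loop
vertex -2.939 -1.722 -1.017
vertex -2.416 -0.528 -2.044
vertex -3.43 -1.038 -1.19
endloop
endfacet
facet normal -0.713 -0.360 0.602
outer loop
vertex -2.939 -1.722 -1.017
vertex -3.43 -1.038 -1.19
vertex -3.547 -1.815 -1.793
endloop
endfacet
facet normal 0.713 0.359 -0.602
outer loop
vertex -2.416 -0.528 -2.044
vertex -2.533 -1.305 -2.647
vertex -2.995 -0.43 -2.672
endloop
endfacet
facet normal -0.194 0.926 0.323
outer loop
vertex -2.416 -0.528 -2.044
vertex -2.995 -0.43 -2.672
vertex -3.43 -1.038 -1.19
endloop
endfacet
facet normal -0.193 0.926 0.323
outer loop
vertex -3.43 -1.038 -1.19
vertex -2.995 -0.43 -2.672
vertex -4.008 -0.939 -1.818
endloop
endfacet
facet normal -0.714 -0.359 0.601
outer loop
vertex -3.43 -1.038 -1.19
vertex -4.008 -0.939 -1.818
vertex -3.547 -1.815 -1.793
endloop
endfacet
facet normal 0.714 0.360 -0.601
outer loop
vertex -2.995 -0.43 -2.672
vertex -2.533 -1.305 -2.647
vertex -3.226 -0.99 -3.281
endloop
endfacet
facet normal -0.647 0.668 -0.369
outer loop
vertex -2.995 -0.43 -2.672
vertex -3.226 -0.99 -3.281
vertex -4.008 -0.939 -1.818
endloop
endfacet
facet normal -0.647 0.667 -0.369
outer loop
vertex -4.008 -0.939 -1.818
vertex -3.226 -0.99 -3.281
vertex -4.239 -1.5 -2.427
endloop
endfacet
facet normal -0.714 -0.359 0.601
outer loop
vertex -4.008 -0.939 -1.818
vertex -4.239 -1.5 -2.427
vertex -3.547 -1.815 -1.793
endloop
endfacet
facet normal 0.714 0.359 -0.602
outer loop
vertex -3.226 -0.99 -3.281
vertex -2.533 -1.305 -2.647
vertex -2.935 -1.788 -3.412
endloop
endfacet
facet normal -0.613 -0.095 -0.784
outer loop
vertex -3.226 -0.99 -3.281
vertex -2.935 -1.788 -3.412
vertex -4.239 -1.5 -2.427
endloop
endfacet
facet normal -0.613 -0.094 -0.784
outer loop
vertex -4.239 -1.5 -2.427
vertex -2.935 -1.788 -3.412
vertex -3.949 -2.298 -2.558
endloop
endfacet
facet normal -0.714 -0.358 0.601
outer loop
vertex -4.239 -1.5 -2.427
vertex -3.949 -2.298 -2.558
vertex -3.547 -1.815 -1.793
endloop
endfacet
facet normal 0.713 0.359 -0.602
outer loop
vertex -2.935 -1.788 -3.412
vertex -2.533 -1.305 -2.647
vertex -2.342 -2.222 -2.968
endloop
endfacet
facet normal -0.118 -0.784 -0.609
outer loop
vertex -2.935 -1.788 -3.412
vertex -2.342 -2.222 -2.968
vertex -3.949 -2.298 -2.558
endloop
endfacet
facet normal -0.118 -0.784 -0.609
outer loop
vertex -3.949 -2.298 -2.558
vertex -2.342 -2.222 -2.968
vertex -3.356 -2.732 -2.114
endloop
endfacet
facet normal -0.713 -0.359 0.602
outer loop
vertex -3.949 -2.298 -2.558
vertex -3.356 -2.732 -2.114
vertex -3.547 -1.815 -1.793
endloop
endfacet
facet normal 0.714 0.359 -0.601
outer loop
vertex -2.342 -2.222 -2.968
vertex -2.533 -1.305 -2.647
vertex -1.893 -1.966 -2.282
endloop
endfacet
facet normal 0.466 -0.884 0.025
outer loop
vertex -2.342 -2.222 -2.968
vertex -1.893 -1.966 -2.282
vertex -3.356 -2.732 -2.114
endloop
endfacet
facet normal 0.466 -0.884 0.024
outer loop
vertex -3.356 -2.732 -2.114
vertex -1.893 -1.966 -2.282
vertex -2.906 -2.476 -1.428
endloop
endfacet
facet normal -0.713 -0.359 0.602
outer loop
vertex -3.356 -2.732 -2.114
vertex -2.906 -2.476 -1.428
vertex -3.547 -1.815 -1.793
endloop
endfacet

endsolid


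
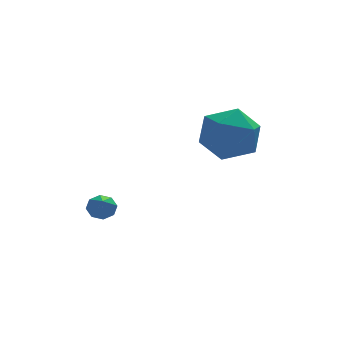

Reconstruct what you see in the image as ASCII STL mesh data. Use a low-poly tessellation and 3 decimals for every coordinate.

solid 
facet normal 0.150 0.757 -0.637
outer loop
vertex -2.605 1.802 -3.88
vertex -3.026 1.606 -4.212
vertex -2.994 1.969 -3.773
endloop
endfacet
facet normal 0.338 0.199 0.920
outer loop
vertex -2.605 1.802 -3.88
vertex -2.994 1.969 -3.773
vertex -3.214 0.654 -3.408
endloop
endfacet
facet normal 0.151 0.756 -0.636
outer loop
vertex -2.994 1.969 -3.773
vertex -3.026 1.606 -4.212
vertex -3.401 1.924 -3.923
endloop
endfacet
facet normal -0.359 0.305 0.882
outer loop
vertex -2.994 1.969 -3.773
vertex -3.401 1.924 -3.923
vertex -3.214 0.654 -3.408
endloop
endfacet
facet normal 0.150 0.756 -0.637
outer loop
vertex -3.401 1.924 -3.923
vertex -3.026 1.606 -4.212
vertex -3.588 1.692 -4.242
endloop
endfacet
facet normal -0.880 0.061 0.471
outer loop
vertex -3.401 1.924 -3.923
vertex -3.588 1.692 -4.242
vertex -3.214 0.654 -3.408
endloop
endfacet
facet normal 0.150 0.756 -0.637
outer loop
vertex -3.588 1.692 -4.242
vertex -3.026 1.606 -4.212
vertex -3.446 1.41 -4.543
endloop
endfacet
facet normal -0.919 -0.388 -0.070
outer loop
vertex -3.588 1.692 -4.242
vertex -3.446 1.41 -4.543
vertex -3.214 0.654 -3.408
endloop
endfacet
facet normal 0.150 0.756 -0.637
outer loop
vertex -3.446 1.41 -4.543
vertex -3.026 1.606 -4.212
vertex -3.058 1.243 -4.65
endloop
endfacet
facet normal -0.454 -0.781 -0.428
outer loop
vertex -3.446 1.41 -4.543
vertex -3.058 1.243 -4.65
vertex -3.214 0.654 -3.408
endloop
endfacet
facet normal 0.151 0.756 -0.637
outer loop
vertex -3.058 1.243 -4.65
vertex -3.026 1.606 -4.212
vertex -2.65 1.288 -4.5
endloop
endfacet
facet normal 0.242 -0.888 -0.391
outer loop
vertex -3.058 1.243 -4.65
vertex -2.65 1.288 -4.5
vertex -3.214 0.654 -3.408
endloop
endfacet
facet normal 0.151 0.755 -0.638
outer loop
vertex -2.65 1.288 -4.5
vertex -3.026 1.606 -4.212
vertex -2.463 1.52 -4.181
endloop
endfacet
facet normal 0.764 -0.644 0.021
outer loop
vertex -2.65 1.288 -4.5
vertex -2.463 1.52 -4.181
vertex -3.214 0.654 -3.408
endloop
endfacet
facet normal 0.151 0.756 -0.637
outer loop
vertex -2.463 1.52 -4.181
vertex -3.026 1.606 -4.212
vertex -2.605 1.802 -3.88
endloop
endfacet
facet normal 0.804 -0.195 0.562
outer loop
vertex -2.463 1.52 -4.181
vertex -2.605 1.802 -3.88
vertex -3.214 0.654 -3.408
endloop
endfacet
facet normal -0.008 0.678 0.735
outer loop
vertex 1.519 0.762 0.105
vertex 0.424 0.296 0.524
vertex 1.514 -0.165 0.961
endloop
endfacet
facet normal 0.661 0.507 0.553
outer loop
vertex 1.519 0.762 0.105
vertex 1.514 -0.165 0.961
vertex 2.337 -0.194 0.005
endloop
endfacet
facet normal 0.745 0.652 -0.141
outer loop
vertex 1.519 0.762 0.105
vertex 2.337 -0.194 0.005
vertex 1.755 0.248 -1.023
endloop
endfacet
facet normal 0.129 0.912 -0.389
outer loop
vertex 1.519 0.762 0.105
vertex 1.755 0.248 -1.023
vertex 0.573 0.551 -0.703
endloop
endfacet
facet normal -0.337 0.929 0.152
outer loop
vertex 1.519 0.762 0.105
vertex 0.573 0.551 -0.703
vertex 0.424 0.296 0.524
endloop
endfacet
facet normal 0.740 -0.195 0.643
outer loop
vertex 2.337 -0.194 0.005
vertex 1.514 -0.165 0.961
vertex 1.747 -1.251 0.363
endloop
endfacet
facet normal -0.341 0.081 0.936
outer loop
vertex 1.514 -0.165 0.961
vertex 0.424 0.296 0.524
vertex 0.565 -0.948 0.683
endloop
endfacet
facet normal -0.874 0.486 -0.005
outer loop
vertex 0.424 0.296 0.524
vertex 0.573 0.551 -0.703
vertex -0.017 -0.506 -0.345
endloop
endfacet
facet normal -0.121 0.459 -0.880
outer loop
vertex 0.573 0.551 -0.703
vertex 1.755 0.248 -1.023
vertex 0.806 -0.535 -1.301
endloop
endfacet
facet normal 0.877 0.038 -0.480
outer loop
vertex 1.755 0.248 -1.023
vertex 2.337 -0.194 0.005
vertex 1.896 -0.996 -0.864
endloop
endfacet
facet normal -0.129 -0.912 0.389
outer loop
vertex 0.801 -1.462 -0.445
vertex 1.747 -1.251 0.363
vertex 0.565 -0.948 0.683
endloop
endfacet
facet normal -0.745 -0.652 0.141
outer loop
vertex 0.801 -1.462 -0.445
vertex 0.565 -0.948 0.683
vertex -0.017 -0.506 -0.345
endloop
endfacet
facet normal -0.661 -0.507 -0.553
outer loop
vertex 0.801 -1.462 -0.445
vertex -0.017 -0.506 -0.345
vertex 0.806 -0.535 -1.301
endloop
endfacet
facet normal 0.008 -0.678 -0.735
outer loop
vertex 0.801 -1.462 -0.445
vertex 0.806 -0.535 -1.301
vertex 1.896 -0.996 -0.864
endloop
endfacet
facet normal 0.337 -0.929 -0.152
outer loop
vertex 0.801 -1.462 -0.445
vertex 1.896 -0.996 -0.864
vertex 1.747 -1.251 0.363
endloop
endfacet
facet normal 0.121 -0.459 0.880
outer loop
vertex 0.565 -0.948 0.683
vertex 1.747 -1.251 0.363
vertex 1.514 -0.165 0.961
endloop
endfacet
facet normal -0.877 -0.038 0.480
outer loop
vertex -0.017 -0.506 -0.345
vertex 0.565 -0.948 0.683
vertex 0.424 0.296 0.524
endloop
endfacet
facet normal -0.740 0.195 -0.643
outer loop
vertex 0.806 -0.535 -1.301
vertex -0.017 -0.506 -0.345
vertex 0.573 0.551 -0.703
endloop
endfacet
facet normal 0.341 -0.081 -0.936
outer loop
vertex 1.896 -0.996 -0.864
vertex 0.806 -0.535 -1.301
vertex 1.755 0.248 -1.023
endloop
endfacet
facet normal 0.874 -0.486 0.005
outer loop
vertex 1.747 -1.251 0.363
vertex 1.896 -0.996 -0.864
vertex 2.337 -0.194 0.005
endloop
endfacet

endsolid


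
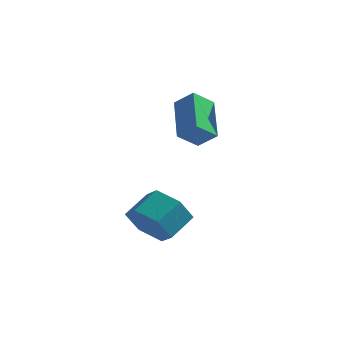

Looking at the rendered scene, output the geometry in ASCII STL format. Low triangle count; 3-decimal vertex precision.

solid 
facet normal -0.782 0.046 -0.621
outer loop
vertex -3.586 2.197 0.161
vertex -3.117 2.786 -0.386
vertex -2.948 0.853 -0.742
endloop
endfacet
facet normal -0.504 -0.634 0.587
outer loop
vertex -2.283 0.814 -0.214
vertex -3.586 2.197 0.161
vertex -2.948 0.853 -0.742
endloop
endfacet
facet normal -0.782 0.046 -0.621
outer loop
vertex -2.948 0.853 -0.742
vertex -3.117 2.786 -0.386
vertex -2.48 1.442 -1.288
endloop
endfacet
facet normal 0.367 -0.772 -0.519
outer loop
vertex -2.48 1.442 -1.288
vertex -2.283 0.814 -0.214
vertex -2.948 0.853 -0.742
endloop
endfacet
facet normal -0.366 0.773 0.518
outer loop
vertex -3.586 2.197 0.161
vertex -2.452 2.747 0.142
vertex -3.117 2.786 -0.386
endloop
endfacet
facet normal -0.503 -0.633 0.588
outer loop
vertex -2.92 2.158 0.688
vertex -3.586 2.197 0.161
vertex -2.283 0.814 -0.214
endloop
endfacet
facet normal -0.366 0.772 0.519
outer loop
vertex -2.92 2.158 0.688
vertex -2.452 2.747 0.142
vertex -3.586 2.197 0.161
endloop
endfacet
facet normal 0.504 0.633 -0.588
outer loop
vertex -3.117 2.786 -0.386
vertex -2.452 2.747 0.142
vertex -2.48 1.442 -1.288
endloop
endfacet
facet normal 0.365 -0.773 -0.519
outer loop
vertex -1.814 1.403 -0.761
vertex -2.283 0.814 -0.214
vertex -2.48 1.442 -1.288
endloop
endfacet
facet normal 0.503 0.634 -0.588
outer loop
vertex -2.48 1.442 -1.288
vertex -2.452 2.747 0.142
vertex -1.814 1.403 -0.761
endloop
endfacet
facet normal 0.782 -0.046 0.621
outer loop
vertex -1.814 1.403 -0.761
vertex -2.92 2.158 0.688
vertex -2.283 0.814 -0.214
endloop
endfacet
facet normal 0.782 -0.046 0.621
outer loop
vertex -2.452 2.747 0.142
vertex -2.92 2.158 0.688
vertex -1.814 1.403 -0.761
endloop
endfacet
facet normal -0.329 -0.795 -0.510
outer loop
vertex -2.709 -0.967 -4.466
vertex -2.999 -1.333 -3.708
vertex -3.537 -0.806 -4.182
endloop
endfacet
facet normal -0.161 0.580 -0.798
outer loop
vertex -2.709 -0.967 -4.466
vertex -3.537 -0.806 -4.182
vertex -2.351 -0.101 -3.909
endloop
endfacet
facet normal -0.160 0.579 -0.799
outer loop
vertex -2.351 -0.101 -3.909
vertex -3.537 -0.806 -4.182
vertex -3.179 0.06 -3.626
endloop
endfacet
facet normal 0.329 0.795 0.510
outer loop
vertex -2.351 -0.101 -3.909
vertex -3.179 0.06 -3.626
vertex -2.641 -0.467 -3.152
endloop
endfacet
facet normal -0.328 -0.795 -0.511
outer loop
vertex -3.537 -0.806 -4.182
vertex -2.999 -1.333 -3.708
vertex -3.827 -1.173 -3.425
endloop
endfacet
facet normal -0.887 0.446 -0.124
outer loop
vertex -3.537 -0.806 -4.182
vertex -3.827 -1.173 -3.425
vertex -3.179 0.06 -3.626
endloop
endfacet
facet normal -0.887 0.446 -0.124
outer loop
vertex -3.179 0.06 -3.626
vertex -3.827 -1.173 -3.425
vertex -3.469 -0.306 -2.869
endloop
endfacet
facet normal 0.329 0.795 0.510
outer loop
vertex -3.179 0.06 -3.626
vertex -3.469 -0.306 -2.869
vertex -2.641 -0.467 -3.152
endloop
endfacet
facet normal -0.328 -0.795 -0.510
outer loop
vertex -3.827 -1.173 -3.425
vertex -2.999 -1.333 -3.708
vertex -3.289 -1.699 -2.951
endloop
endfacet
facet normal -0.725 -0.133 0.675
outer loop
vertex -3.827 -1.173 -3.425
vertex -3.289 -1.699 -2.951
vertex -3.469 -0.306 -2.869
endloop
endfacet
facet normal -0.726 -0.134 0.674
outer loop
vertex -3.469 -0.306 -2.869
vertex -3.289 -1.699 -2.951
vertex -2.931 -0.833 -2.394
endloop
endfacet
facet normal 0.329 0.795 0.510
outer loop
vertex -3.469 -0.306 -2.869
vertex -2.931 -0.833 -2.394
vertex -2.641 -0.467 -3.152
endloop
endfacet
facet normal -0.329 -0.795 -0.510
outer loop
vertex -3.289 -1.699 -2.951
vertex -2.999 -1.333 -3.708
vertex -2.461 -1.86 -3.234
endloop
endfacet
facet normal 0.160 -0.580 0.799
outer loop
vertex -3.289 -1.699 -2.951
vertex -2.461 -1.86 -3.234
vertex -2.931 -0.833 -2.394
endloop
endfacet
facet normal 0.161 -0.580 0.799
outer loop
vertex -2.931 -0.833 -2.394
vertex -2.461 -1.86 -3.234
vertex -2.103 -0.994 -2.678
endloop
endfacet
facet normal 0.329 0.795 0.510
outer loop
vertex -2.931 -0.833 -2.394
vertex -2.103 -0.994 -2.678
vertex -2.641 -0.467 -3.152
endloop
endfacet
facet normal -0.329 -0.795 -0.510
outer loop
vertex -2.461 -1.86 -3.234
vertex -2.999 -1.333 -3.708
vertex -2.171 -1.494 -3.991
endloop
endfacet
facet normal 0.886 -0.446 0.124
outer loop
vertex -2.461 -1.86 -3.234
vertex -2.171 -1.494 -3.991
vertex -2.103 -0.994 -2.678
endloop
endfacet
facet normal 0.887 -0.445 0.124
outer loop
vertex -2.103 -0.994 -2.678
vertex -2.171 -1.494 -3.991
vertex -1.813 -0.627 -3.435
endloop
endfacet
facet normal 0.328 0.795 0.511
outer loop
vertex -2.103 -0.994 -2.678
vertex -1.813 -0.627 -3.435
vertex -2.641 -0.467 -3.152
endloop
endfacet
facet normal -0.329 -0.795 -0.510
outer loop
vertex -2.171 -1.494 -3.991
vertex -2.999 -1.333 -3.708
vertex -2.709 -0.967 -4.466
endloop
endfacet
facet normal 0.726 0.133 -0.675
outer loop
vertex -2.171 -1.494 -3.991
vertex -2.709 -0.967 -4.466
vertex -1.813 -0.627 -3.435
endloop
endfacet
facet normal 0.726 0.134 -0.675
outer loop
vertex -1.813 -0.627 -3.435
vertex -2.709 -0.967 -4.466
vertex -2.351 -0.101 -3.909
endloop
endfacet
facet normal 0.328 0.795 0.510
outer loop
vertex -1.813 -0.627 -3.435
vertex -2.351 -0.101 -3.909
vertex -2.641 -0.467 -3.152
endloop
endfacet

endsolid


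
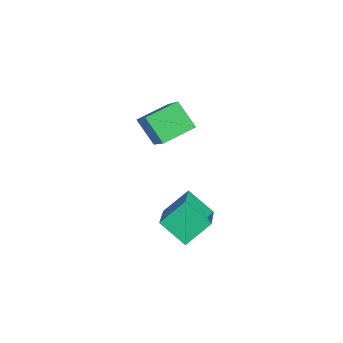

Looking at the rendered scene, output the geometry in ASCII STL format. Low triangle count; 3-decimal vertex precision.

solid 
facet normal -0.805 0.255 -0.536
outer loop
vertex 1.065 2.359 -0.107
vertex 1.544 2.847 -0.594
vertex 1.201 1.718 -0.616
endloop
endfacet
facet normal -0.571 -0.581 0.580
outer loop
vertex 2.416 1.333 0.194
vertex 1.065 2.359 -0.107
vertex 1.201 1.718 -0.616
endloop
endfacet
facet normal -0.805 0.255 -0.536
outer loop
vertex 1.201 1.718 -0.616
vertex 1.544 2.847 -0.594
vertex 1.68 2.206 -1.103
endloop
endfacet
facet normal 0.164 -0.773 -0.613
outer loop
vertex 1.68 2.206 -1.103
vertex 2.416 1.333 0.194
vertex 1.201 1.718 -0.616
endloop
endfacet
facet normal -0.164 0.773 0.613
outer loop
vertex 1.065 2.359 -0.107
vertex 2.759 2.462 0.216
vertex 1.544 2.847 -0.594
endloop
endfacet
facet normal -0.571 -0.581 0.580
outer loop
vertex 2.28 1.974 0.703
vertex 1.065 2.359 -0.107
vertex 2.416 1.333 0.194
endloop
endfacet
facet normal -0.164 0.773 0.613
outer loop
vertex 2.28 1.974 0.703
vertex 2.759 2.462 0.216
vertex 1.065 2.359 -0.107
endloop
endfacet
facet normal 0.571 0.581 -0.580
outer loop
vertex 1.544 2.847 -0.594
vertex 2.759 2.462 0.216
vertex 1.68 2.206 -1.103
endloop
endfacet
facet normal 0.164 -0.773 -0.613
outer loop
vertex 2.895 1.821 -0.293
vertex 2.416 1.333 0.194
vertex 1.68 2.206 -1.103
endloop
endfacet
facet normal 0.571 0.581 -0.580
outer loop
vertex 1.68 2.206 -1.103
vertex 2.759 2.462 0.216
vertex 2.895 1.821 -0.293
endloop
endfacet
facet normal 0.805 -0.255 0.536
outer loop
vertex 2.895 1.821 -0.293
vertex 2.28 1.974 0.703
vertex 2.416 1.333 0.194
endloop
endfacet
facet normal 0.805 -0.255 0.536
outer loop
vertex 2.759 2.462 0.216
vertex 2.28 1.974 0.703
vertex 2.895 1.821 -0.293
endloop
endfacet
facet normal -0.647 -0.359 0.673
outer loop
vertex 0.514 1.469 2.344
vertex 0.329 2.289 2.603
vertex -0.819 1.557 1.109
endloop
endfacet
facet normal 0.211 -0.932 -0.294
outer loop
vertex -0.289 1.851 0.557
vertex 0.514 1.469 2.344
vertex -0.819 1.557 1.109
endloop
endfacet
facet normal -0.647 -0.359 0.673
outer loop
vertex -0.819 1.557 1.109
vertex 0.329 2.289 2.603
vertex -1.005 2.377 1.368
endloop
endfacet
facet normal -0.733 0.048 -0.678
outer loop
vertex -1.005 2.377 1.368
vertex -0.289 1.851 0.557
vertex -0.819 1.557 1.109
endloop
endfacet
facet normal 0.733 -0.049 0.678
outer loop
vertex 0.514 1.469 2.344
vertex 0.859 2.583 2.051
vertex 0.329 2.289 2.603
endloop
endfacet
facet normal 0.211 -0.932 -0.294
outer loop
vertex 1.045 1.763 1.792
vertex 0.514 1.469 2.344
vertex -0.289 1.851 0.557
endloop
endfacet
facet normal 0.733 -0.048 0.679
outer loop
vertex 1.045 1.763 1.792
vertex 0.859 2.583 2.051
vertex 0.514 1.469 2.344
endloop
endfacet
facet normal -0.211 0.932 0.294
outer loop
vertex 0.329 2.289 2.603
vertex 0.859 2.583 2.051
vertex -1.005 2.377 1.368
endloop
endfacet
facet normal -0.733 0.049 -0.679
outer loop
vertex -0.474 2.671 0.816
vertex -0.289 1.851 0.557
vertex -1.005 2.377 1.368
endloop
endfacet
facet normal -0.211 0.932 0.294
outer loop
vertex -1.005 2.377 1.368
vertex 0.859 2.583 2.051
vertex -0.474 2.671 0.816
endloop
endfacet
facet normal 0.647 0.359 -0.673
outer loop
vertex -0.474 2.671 0.816
vertex 1.045 1.763 1.792
vertex -0.289 1.851 0.557
endloop
endfacet
facet normal 0.647 0.359 -0.673
outer loop
vertex 0.859 2.583 2.051
vertex 1.045 1.763 1.792
vertex -0.474 2.671 0.816
endloop
endfacet

endsolid


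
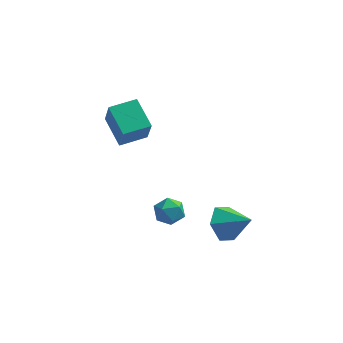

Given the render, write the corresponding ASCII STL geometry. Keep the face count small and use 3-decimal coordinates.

solid 
facet normal -0.797 0.267 -0.541
outer loop
vertex 2.105 -2.941 -1.588
vertex 1.518 -3.615 -1.056
vertex 1.619 -2.636 -0.721
endloop
endfacet
facet normal 0.722 0.671 0.169
outer loop
vertex 2.105 -2.941 -1.588
vertex 1.619 -2.636 -0.721
vertex 2.802 -4.045 -0.184
endloop
endfacet
facet normal -0.797 0.267 -0.541
outer loop
vertex 1.619 -2.636 -0.721
vertex 1.518 -3.615 -1.056
vertex 1.032 -3.309 -0.189
endloop
endfacet
facet normal 0.202 0.493 0.846
outer loop
vertex 1.619 -2.636 -0.721
vertex 1.032 -3.309 -0.189
vertex 2.802 -4.045 -0.184
endloop
endfacet
facet normal -0.797 0.267 -0.541
outer loop
vertex 1.032 -3.309 -0.189
vertex 1.518 -3.615 -1.056
vertex 0.931 -4.289 -0.524
endloop
endfacet
facet normal -0.131 -0.309 0.942
outer loop
vertex 1.032 -3.309 -0.189
vertex 0.931 -4.289 -0.524
vertex 2.802 -4.045 -0.184
endloop
endfacet
facet normal -0.797 0.267 -0.542
outer loop
vertex 0.931 -4.289 -0.524
vertex 1.518 -3.615 -1.056
vertex 1.418 -4.594 -1.391
endloop
endfacet
facet normal 0.056 -0.932 0.359
outer loop
vertex 0.931 -4.289 -0.524
vertex 1.418 -4.594 -1.391
vertex 2.802 -4.045 -0.184
endloop
endfacet
facet normal -0.797 0.267 -0.542
outer loop
vertex 1.418 -4.594 -1.391
vertex 1.518 -3.615 -1.056
vertex 2.005 -3.921 -1.923
endloop
endfacet
facet normal 0.576 -0.753 -0.318
outer loop
vertex 1.418 -4.594 -1.391
vertex 2.005 -3.921 -1.923
vertex 2.802 -4.045 -0.184
endloop
endfacet
facet normal -0.797 0.267 -0.542
outer loop
vertex 2.005 -3.921 -1.923
vertex 1.518 -3.615 -1.056
vertex 2.105 -2.941 -1.588
endloop
endfacet
facet normal 0.909 0.048 -0.413
outer loop
vertex 2.005 -3.921 -1.923
vertex 2.105 -2.941 -1.588
vertex 2.802 -4.045 -0.184
endloop
endfacet
facet normal -0.819 -0.493 0.292
outer loop
vertex -1.845 -3.067 -0.673
vertex -1.605 -3.721 -1.105
vertex -1.375 -3.64 -0.322
endloop
endfacet
facet normal -0.616 -0.023 0.787
outer loop
vertex -1.845 -3.067 -0.673
vertex -1.375 -3.64 -0.322
vertex -1.226 -2.846 -0.182
endloop
endfacet
facet normal -0.610 0.624 0.488
outer loop
vertex -1.845 -3.067 -0.673
vertex -1.226 -2.846 -0.182
vertex -1.363 -2.436 -0.878
endloop
endfacet
facet normal -0.809 0.555 -0.193
outer loop
vertex -1.845 -3.067 -0.673
vertex -1.363 -2.436 -0.878
vertex -1.597 -2.976 -1.449
endloop
endfacet
facet normal -0.939 -0.136 -0.316
outer loop
vertex -1.845 -3.067 -0.673
vertex -1.597 -2.976 -1.449
vertex -1.605 -3.721 -1.105
endloop
endfacet
facet normal 0.051 -0.183 0.982
outer loop
vertex -1.226 -2.846 -0.182
vertex -1.375 -3.64 -0.322
vertex -0.603 -3.364 -0.311
endloop
endfacet
facet normal -0.277 -0.944 0.179
outer loop
vertex -1.375 -3.64 -0.322
vertex -1.605 -3.721 -1.105
vertex -0.837 -3.904 -0.882
endloop
endfacet
facet normal -0.470 -0.366 -0.803
outer loop
vertex -1.605 -3.721 -1.105
vertex -1.597 -2.976 -1.449
vertex -0.974 -3.494 -1.578
endloop
endfacet
facet normal -0.260 0.752 -0.605
outer loop
vertex -1.597 -2.976 -1.449
vertex -1.363 -2.436 -0.878
vertex -0.825 -2.7 -1.438
endloop
endfacet
facet normal 0.062 0.865 0.498
outer loop
vertex -1.363 -2.436 -0.878
vertex -1.226 -2.846 -0.182
vertex -0.595 -2.619 -0.655
endloop
endfacet
facet normal 0.809 -0.555 0.193
outer loop
vertex -0.355 -3.273 -1.087
vertex -0.603 -3.364 -0.311
vertex -0.837 -3.904 -0.882
endloop
endfacet
facet normal 0.610 -0.624 -0.488
outer loop
vertex -0.355 -3.273 -1.087
vertex -0.837 -3.904 -0.882
vertex -0.974 -3.494 -1.578
endloop
endfacet
facet normal 0.616 0.023 -0.787
outer loop
vertex -0.355 -3.273 -1.087
vertex -0.974 -3.494 -1.578
vertex -0.825 -2.7 -1.438
endloop
endfacet
facet normal 0.819 0.493 -0.292
outer loop
vertex -0.355 -3.273 -1.087
vertex -0.825 -2.7 -1.438
vertex -0.595 -2.619 -0.655
endloop
endfacet
facet normal 0.939 0.136 0.316
outer loop
vertex -0.355 -3.273 -1.087
vertex -0.595 -2.619 -0.655
vertex -0.603 -3.364 -0.311
endloop
endfacet
facet normal 0.260 -0.752 0.605
outer loop
vertex -0.837 -3.904 -0.882
vertex -0.603 -3.364 -0.311
vertex -1.375 -3.64 -0.322
endloop
endfacet
facet normal -0.062 -0.865 -0.498
outer loop
vertex -0.974 -3.494 -1.578
vertex -0.837 -3.904 -0.882
vertex -1.605 -3.721 -1.105
endloop
endfacet
facet normal -0.051 0.183 -0.982
outer loop
vertex -0.825 -2.7 -1.438
vertex -0.974 -3.494 -1.578
vertex -1.597 -2.976 -1.449
endloop
endfacet
facet normal 0.277 0.944 -0.179
outer loop
vertex -0.595 -2.619 -0.655
vertex -0.825 -2.7 -1.438
vertex -1.363 -2.436 -0.878
endloop
endfacet
facet normal 0.470 0.366 0.803
outer loop
vertex -0.603 -3.364 -0.311
vertex -0.595 -2.619 -0.655
vertex -1.226 -2.846 -0.182
endloop
endfacet
facet normal -0.509 0.731 0.454
outer loop
vertex -4.761 1.814 2.125
vertex -3.511 2.617 2.233
vertex -5.085 2.52 0.624
endloop
endfacet
facet normal -0.839 -0.539 -0.072
outer loop
vertex -4.169 1.203 -0.193
vertex -4.761 1.814 2.125
vertex -5.085 2.52 0.624
endloop
endfacet
facet normal -0.509 0.731 0.454
outer loop
vertex -5.085 2.52 0.624
vertex -3.511 2.617 2.233
vertex -3.835 3.323 0.732
endloop
endfacet
facet normal -0.192 0.418 -0.888
outer loop
vertex -3.835 3.323 0.732
vertex -4.169 1.203 -0.193
vertex -5.085 2.52 0.624
endloop
endfacet
facet normal 0.192 -0.418 0.888
outer loop
vertex -4.761 1.814 2.125
vertex -2.595 1.3 1.416
vertex -3.511 2.617 2.233
endloop
endfacet
facet normal -0.839 -0.539 -0.072
outer loop
vertex -3.845 0.497 1.308
vertex -4.761 1.814 2.125
vertex -4.169 1.203 -0.193
endloop
endfacet
facet normal 0.192 -0.418 0.888
outer loop
vertex -3.845 0.497 1.308
vertex -2.595 1.3 1.416
vertex -4.761 1.814 2.125
endloop
endfacet
facet normal 0.839 0.539 0.072
outer loop
vertex -3.511 2.617 2.233
vertex -2.595 1.3 1.416
vertex -3.835 3.323 0.732
endloop
endfacet
facet normal -0.192 0.418 -0.888
outer loop
vertex -2.919 2.006 -0.085
vertex -4.169 1.203 -0.193
vertex -3.835 3.323 0.732
endloop
endfacet
facet normal 0.839 0.539 0.072
outer loop
vertex -3.835 3.323 0.732
vertex -2.595 1.3 1.416
vertex -2.919 2.006 -0.085
endloop
endfacet
facet normal 0.509 -0.731 -0.454
outer loop
vertex -2.919 2.006 -0.085
vertex -3.845 0.497 1.308
vertex -4.169 1.203 -0.193
endloop
endfacet
facet normal 0.509 -0.731 -0.454
outer loop
vertex -2.595 1.3 1.416
vertex -3.845 0.497 1.308
vertex -2.919 2.006 -0.085
endloop
endfacet

endsolid


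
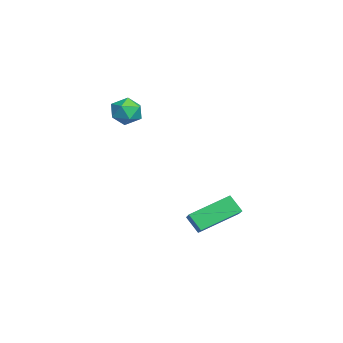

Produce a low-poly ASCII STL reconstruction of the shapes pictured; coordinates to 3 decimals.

solid 
facet normal -0.864 -0.031 -0.502
outer loop
vertex 0.494 0.632 -2.629
vertex -0.068 2.431 -1.774
vertex 0.918 1.125 -3.389
endloop
endfacet
facet normal 0.271 -0.870 -0.413
outer loop
vertex 2.128 1.169 -2.686
vertex 0.494 0.632 -2.629
vertex 0.918 1.125 -3.389
endloop
endfacet
facet normal -0.864 -0.031 -0.502
outer loop
vertex 0.918 1.125 -3.389
vertex -0.068 2.431 -1.774
vertex 0.356 2.925 -2.534
endloop
endfacet
facet normal 0.424 0.493 -0.760
outer loop
vertex 0.356 2.925 -2.534
vertex 2.128 1.169 -2.686
vertex 0.918 1.125 -3.389
endloop
endfacet
facet normal -0.423 -0.493 0.760
outer loop
vertex 0.494 0.632 -2.629
vertex 1.142 2.475 -1.071
vertex -0.068 2.431 -1.774
endloop
endfacet
facet normal 0.271 -0.869 -0.414
outer loop
vertex 1.704 0.675 -1.926
vertex 0.494 0.632 -2.629
vertex 2.128 1.169 -2.686
endloop
endfacet
facet normal -0.424 -0.493 0.760
outer loop
vertex 1.704 0.675 -1.926
vertex 1.142 2.475 -1.071
vertex 0.494 0.632 -2.629
endloop
endfacet
facet normal -0.272 0.869 0.413
outer loop
vertex -0.068 2.431 -1.774
vertex 1.142 2.475 -1.071
vertex 0.356 2.925 -2.534
endloop
endfacet
facet normal 0.424 0.493 -0.760
outer loop
vertex 1.566 2.968 -1.831
vertex 2.128 1.169 -2.686
vertex 0.356 2.925 -2.534
endloop
endfacet
facet normal -0.271 0.870 0.413
outer loop
vertex 0.356 2.925 -2.534
vertex 1.142 2.475 -1.071
vertex 1.566 2.968 -1.831
endloop
endfacet
facet normal 0.864 0.031 0.502
outer loop
vertex 1.566 2.968 -1.831
vertex 1.704 0.675 -1.926
vertex 2.128 1.169 -2.686
endloop
endfacet
facet normal 0.864 0.031 0.502
outer loop
vertex 1.142 2.475 -1.071
vertex 1.704 0.675 -1.926
vertex 1.566 2.968 -1.831
endloop
endfacet
facet normal -0.719 0.310 0.623
outer loop
vertex -1.734 -1.255 3.295
vertex -2.051 -2.011 3.305
vertex -1.482 -1.798 3.856
endloop
endfacet
facet normal -0.120 0.686 0.718
outer loop
vertex -1.734 -1.255 3.295
vertex -1.482 -1.798 3.856
vertex -0.938 -1.312 3.483
endloop
endfacet
facet normal 0.048 0.994 0.096
outer loop
vertex -1.734 -1.255 3.295
vertex -0.938 -1.312 3.483
vertex -1.169 -1.225 2.701
endloop
endfacet
facet normal -0.446 0.808 -0.384
outer loop
vertex -1.734 -1.255 3.295
vertex -1.169 -1.225 2.701
vertex -1.857 -1.657 2.591
endloop
endfacet
facet normal -0.921 0.385 -0.059
outer loop
vertex -1.734 -1.255 3.295
vertex -1.857 -1.657 2.591
vertex -2.051 -2.011 3.305
endloop
endfacet
facet normal 0.402 0.230 0.886
outer loop
vertex -0.938 -1.312 3.483
vertex -1.482 -1.798 3.856
vertex -0.763 -2.103 3.609
endloop
endfacet
facet normal -0.567 -0.378 0.732
outer loop
vertex -1.482 -1.798 3.856
vertex -2.051 -2.011 3.305
vertex -1.451 -2.535 3.499
endloop
endfacet
facet normal -0.893 -0.256 -0.370
outer loop
vertex -2.051 -2.011 3.305
vertex -1.857 -1.657 2.591
vertex -1.682 -2.448 2.717
endloop
endfacet
facet normal -0.126 0.428 -0.895
outer loop
vertex -1.857 -1.657 2.591
vertex -1.169 -1.225 2.701
vertex -1.138 -1.962 2.344
endloop
endfacet
facet normal 0.675 0.729 -0.118
outer loop
vertex -1.169 -1.225 2.701
vertex -0.938 -1.312 3.483
vertex -0.569 -1.749 2.895
endloop
endfacet
facet normal 0.446 -0.808 0.384
outer loop
vertex -0.886 -2.505 2.905
vertex -0.763 -2.103 3.609
vertex -1.451 -2.535 3.499
endloop
endfacet
facet normal -0.048 -0.994 -0.096
outer loop
vertex -0.886 -2.505 2.905
vertex -1.451 -2.535 3.499
vertex -1.682 -2.448 2.717
endloop
endfacet
facet normal 0.120 -0.686 -0.718
outer loop
vertex -0.886 -2.505 2.905
vertex -1.682 -2.448 2.717
vertex -1.138 -1.962 2.344
endloop
endfacet
facet normal 0.719 -0.310 -0.623
outer loop
vertex -0.886 -2.505 2.905
vertex -1.138 -1.962 2.344
vertex -0.569 -1.749 2.895
endloop
endfacet
facet normal 0.921 -0.385 0.059
outer loop
vertex -0.886 -2.505 2.905
vertex -0.569 -1.749 2.895
vertex -0.763 -2.103 3.609
endloop
endfacet
facet normal 0.126 -0.428 0.895
outer loop
vertex -1.451 -2.535 3.499
vertex -0.763 -2.103 3.609
vertex -1.482 -1.798 3.856
endloop
endfacet
facet normal -0.675 -0.729 0.118
outer loop
vertex -1.682 -2.448 2.717
vertex -1.451 -2.535 3.499
vertex -2.051 -2.011 3.305
endloop
endfacet
facet normal -0.402 -0.230 -0.886
outer loop
vertex -1.138 -1.962 2.344
vertex -1.682 -2.448 2.717
vertex -1.857 -1.657 2.591
endloop
endfacet
facet normal 0.567 0.378 -0.732
outer loop
vertex -0.569 -1.749 2.895
vertex -1.138 -1.962 2.344
vertex -1.169 -1.225 2.701
endloop
endfacet
facet normal 0.893 0.256 0.370
outer loop
vertex -0.763 -2.103 3.609
vertex -0.569 -1.749 2.895
vertex -0.938 -1.312 3.483
endloop
endfacet

endsolid


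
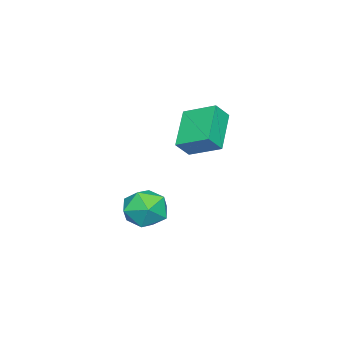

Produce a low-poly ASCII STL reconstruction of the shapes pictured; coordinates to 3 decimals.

solid 
facet normal -0.591 0.335 -0.734
outer loop
vertex -3.188 -0.056 2.067
vertex -3.151 1.502 2.748
vertex -1.438 0.423 0.876
endloop
endfacet
facet normal -0.022 -0.916 -0.400
outer loop
vertex -0.829 0.078 1.632
vertex -3.188 -0.056 2.067
vertex -1.438 0.423 0.876
endloop
endfacet
facet normal -0.591 0.335 -0.734
outer loop
vertex -1.438 0.423 0.876
vertex -3.151 1.502 2.748
vertex -1.401 1.98 1.557
endloop
endfacet
facet normal 0.806 0.221 -0.549
outer loop
vertex -1.401 1.98 1.557
vertex -0.829 0.078 1.632
vertex -1.438 0.423 0.876
endloop
endfacet
facet normal -0.806 -0.221 0.549
outer loop
vertex -3.188 -0.056 2.067
vertex -2.542 1.157 3.504
vertex -3.151 1.502 2.748
endloop
endfacet
facet normal -0.022 -0.916 -0.400
outer loop
vertex -2.579 -0.4 2.823
vertex -3.188 -0.056 2.067
vertex -0.829 0.078 1.632
endloop
endfacet
facet normal -0.806 -0.221 0.549
outer loop
vertex -2.579 -0.4 2.823
vertex -2.542 1.157 3.504
vertex -3.188 -0.056 2.067
endloop
endfacet
facet normal 0.022 0.916 0.400
outer loop
vertex -3.151 1.502 2.748
vertex -2.542 1.157 3.504
vertex -1.401 1.98 1.557
endloop
endfacet
facet normal 0.806 0.221 -0.549
outer loop
vertex -0.792 1.636 2.313
vertex -0.829 0.078 1.632
vertex -1.401 1.98 1.557
endloop
endfacet
facet normal 0.021 0.916 0.400
outer loop
vertex -1.401 1.98 1.557
vertex -2.542 1.157 3.504
vertex -0.792 1.636 2.313
endloop
endfacet
facet normal 0.591 -0.335 0.734
outer loop
vertex -0.792 1.636 2.313
vertex -2.579 -0.4 2.823
vertex -0.829 0.078 1.632
endloop
endfacet
facet normal 0.591 -0.335 0.734
outer loop
vertex -2.542 1.157 3.504
vertex -2.579 -0.4 2.823
vertex -0.792 1.636 2.313
endloop
endfacet
facet normal -0.778 0.405 0.481
outer loop
vertex -1.937 -0.883 -2.777
vertex -1.83 -1.689 -1.925
vertex -1.249 -0.667 -1.845
endloop
endfacet
facet normal -0.425 0.899 0.106
outer loop
vertex -1.937 -0.883 -2.777
vertex -1.249 -0.667 -1.845
vertex -0.888 -0.369 -2.926
endloop
endfacet
facet normal -0.424 0.697 -0.579
outer loop
vertex -1.937 -0.883 -2.777
vertex -0.888 -0.369 -2.926
vertex -1.245 -1.207 -3.673
endloop
endfacet
facet normal -0.775 0.078 -0.627
outer loop
vertex -1.937 -0.883 -2.777
vertex -1.245 -1.207 -3.673
vertex -1.828 -2.022 -3.054
endloop
endfacet
facet normal -0.994 -0.102 0.028
outer loop
vertex -1.937 -0.883 -2.777
vertex -1.828 -2.022 -3.054
vertex -1.83 -1.689 -1.925
endloop
endfacet
facet normal 0.251 0.908 0.334
outer loop
vertex -0.888 -0.369 -2.926
vertex -1.249 -0.667 -1.845
vertex -0.132 -0.858 -2.166
endloop
endfacet
facet normal -0.321 0.109 0.941
outer loop
vertex -1.249 -0.667 -1.845
vertex -1.83 -1.689 -1.925
vertex -0.715 -1.673 -1.547
endloop
endfacet
facet normal -0.670 -0.712 0.209
outer loop
vertex -1.83 -1.689 -1.925
vertex -1.828 -2.022 -3.054
vertex -1.072 -2.511 -2.294
endloop
endfacet
facet normal -0.316 -0.420 -0.851
outer loop
vertex -1.828 -2.022 -3.054
vertex -1.245 -1.207 -3.673
vertex -0.711 -2.213 -3.375
endloop
endfacet
facet normal 0.254 0.581 -0.773
outer loop
vertex -1.245 -1.207 -3.673
vertex -0.888 -0.369 -2.926
vertex -0.13 -1.191 -3.295
endloop
endfacet
facet normal 0.775 -0.078 0.627
outer loop
vertex -0.023 -1.997 -2.443
vertex -0.132 -0.858 -2.166
vertex -0.715 -1.673 -1.547
endloop
endfacet
facet normal 0.424 -0.697 0.579
outer loop
vertex -0.023 -1.997 -2.443
vertex -0.715 -1.673 -1.547
vertex -1.072 -2.511 -2.294
endloop
endfacet
facet normal 0.425 -0.899 -0.106
outer loop
vertex -0.023 -1.997 -2.443
vertex -1.072 -2.511 -2.294
vertex -0.711 -2.213 -3.375
endloop
endfacet
facet normal 0.778 -0.405 -0.481
outer loop
vertex -0.023 -1.997 -2.443
vertex -0.711 -2.213 -3.375
vertex -0.13 -1.191 -3.295
endloop
endfacet
facet normal 0.994 0.102 -0.028
outer loop
vertex -0.023 -1.997 -2.443
vertex -0.13 -1.191 -3.295
vertex -0.132 -0.858 -2.166
endloop
endfacet
facet normal 0.316 0.420 0.851
outer loop
vertex -0.715 -1.673 -1.547
vertex -0.132 -0.858 -2.166
vertex -1.249 -0.667 -1.845
endloop
endfacet
facet normal -0.254 -0.581 0.773
outer loop
vertex -1.072 -2.511 -2.294
vertex -0.715 -1.673 -1.547
vertex -1.83 -1.689 -1.925
endloop
endfacet
facet normal -0.251 -0.908 -0.334
outer loop
vertex -0.711 -2.213 -3.375
vertex -1.072 -2.511 -2.294
vertex -1.828 -2.022 -3.054
endloop
endfacet
facet normal 0.321 -0.109 -0.941
outer loop
vertex -0.13 -1.191 -3.295
vertex -0.711 -2.213 -3.375
vertex -1.245 -1.207 -3.673
endloop
endfacet
facet normal 0.670 0.712 -0.209
outer loop
vertex -0.132 -0.858 -2.166
vertex -0.13 -1.191 -3.295
vertex -0.888 -0.369 -2.926
endloop
endfacet

endsolid


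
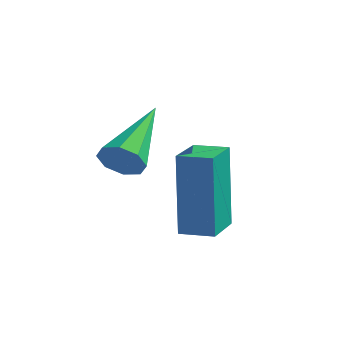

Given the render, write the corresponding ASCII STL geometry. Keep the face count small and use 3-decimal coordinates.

solid 
facet normal -0.976 -0.201 -0.082
outer loop
vertex -1.634 -0.899 -2.066
vertex -1.842 0.187 -2.248
vertex -1.388 -1.213 -4.22
endloop
endfacet
facet normal 0.185 -0.969 0.162
outer loop
vertex -0.578 -1.047 -4.152
vertex -1.634 -0.899 -2.066
vertex -1.388 -1.213 -4.22
endloop
endfacet
facet normal -0.976 -0.201 -0.082
outer loop
vertex -1.388 -1.213 -4.22
vertex -1.842 0.187 -2.248
vertex -1.596 -0.128 -4.402
endloop
endfacet
facet normal 0.112 -0.143 -0.983
outer loop
vertex -1.596 -0.128 -4.402
vertex -0.578 -1.047 -4.152
vertex -1.388 -1.213 -4.22
endloop
endfacet
facet normal -0.112 0.143 0.983
outer loop
vertex -1.634 -0.899 -2.066
vertex -1.032 0.353 -2.18
vertex -1.842 0.187 -2.248
endloop
endfacet
facet normal 0.186 -0.969 0.163
outer loop
vertex -0.824 -0.732 -1.998
vertex -1.634 -0.899 -2.066
vertex -0.578 -1.047 -4.152
endloop
endfacet
facet normal -0.112 0.143 0.983
outer loop
vertex -0.824 -0.732 -1.998
vertex -1.032 0.353 -2.18
vertex -1.634 -0.899 -2.066
endloop
endfacet
facet normal -0.185 0.969 -0.163
outer loop
vertex -1.842 0.187 -2.248
vertex -1.032 0.353 -2.18
vertex -1.596 -0.128 -4.402
endloop
endfacet
facet normal 0.112 -0.143 -0.983
outer loop
vertex -0.786 0.039 -4.334
vertex -0.578 -1.047 -4.152
vertex -1.596 -0.128 -4.402
endloop
endfacet
facet normal -0.186 0.969 -0.163
outer loop
vertex -1.596 -0.128 -4.402
vertex -1.032 0.353 -2.18
vertex -0.786 0.039 -4.334
endloop
endfacet
facet normal 0.976 0.201 0.082
outer loop
vertex -0.786 0.039 -4.334
vertex -0.824 -0.732 -1.998
vertex -0.578 -1.047 -4.152
endloop
endfacet
facet normal 0.976 0.201 0.082
outer loop
vertex -1.032 0.353 -2.18
vertex -0.824 -0.732 -1.998
vertex -0.786 0.039 -4.334
endloop
endfacet
facet normal 0.136 -0.909 -0.395
outer loop
vertex -3.353 0.42 -3.659
vertex -3.704 0.178 -3.223
vertex -3.804 0.405 -3.78
endloop
endfacet
facet normal 0.181 0.634 -0.752
outer loop
vertex -3.353 0.42 -3.659
vertex -3.804 0.405 -3.78
vertex -3.996 2.122 -2.377
endloop
endfacet
facet normal 0.136 -0.909 -0.395
outer loop
vertex -3.804 0.405 -3.78
vertex -3.704 0.178 -3.223
vertex -4.196 0.257 -3.574
endloop
endfacet
facet normal -0.543 0.494 -0.679
outer loop
vertex -3.804 0.405 -3.78
vertex -4.196 0.257 -3.574
vertex -3.996 2.122 -2.377
endloop
endfacet
facet normal 0.137 -0.908 -0.396
outer loop
vertex -4.196 0.257 -3.574
vertex -3.704 0.178 -3.223
vertex -4.3 0.062 -3.163
endloop
endfacet
facet normal -0.968 0.200 -0.150
outer loop
vertex -4.196 0.257 -3.574
vertex -4.3 0.062 -3.163
vertex -3.996 2.122 -2.377
endloop
endfacet
facet normal 0.137 -0.909 -0.393
outer loop
vertex -4.3 0.062 -3.163
vertex -3.704 0.178 -3.223
vertex -4.054 -0.064 -2.786
endloop
endfacet
facet normal -0.847 -0.076 0.527
outer loop
vertex -4.3 0.062 -3.163
vertex -4.054 -0.064 -2.786
vertex -3.996 2.122 -2.377
endloop
endfacet
facet normal 0.136 -0.909 -0.395
outer loop
vertex -4.054 -0.064 -2.786
vertex -3.704 0.178 -3.223
vertex -3.604 -0.049 -2.666
endloop
endfacet
facet normal -0.248 -0.172 0.953
outer loop
vertex -4.054 -0.064 -2.786
vertex -3.604 -0.049 -2.666
vertex -3.996 2.122 -2.377
endloop
endfacet
facet normal 0.137 -0.909 -0.395
outer loop
vertex -3.604 -0.049 -2.666
vertex -3.704 0.178 -3.223
vertex -3.212 0.099 -2.871
endloop
endfacet
facet normal 0.473 -0.032 0.881
outer loop
vertex -3.604 -0.049 -2.666
vertex -3.212 0.099 -2.871
vertex -3.996 2.122 -2.377
endloop
endfacet
facet normal 0.137 -0.908 -0.395
outer loop
vertex -3.212 0.099 -2.871
vertex -3.704 0.178 -3.223
vertex -3.108 0.294 -3.283
endloop
endfacet
facet normal 0.899 0.263 0.351
outer loop
vertex -3.212 0.099 -2.871
vertex -3.108 0.294 -3.283
vertex -3.996 2.122 -2.377
endloop
endfacet
facet normal 0.137 -0.909 -0.394
outer loop
vertex -3.108 0.294 -3.283
vertex -3.704 0.178 -3.223
vertex -3.353 0.42 -3.659
endloop
endfacet
facet normal 0.777 0.539 -0.326
outer loop
vertex -3.108 0.294 -3.283
vertex -3.353 0.42 -3.659
vertex -3.996 2.122 -2.377
endloop
endfacet

endsolid
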